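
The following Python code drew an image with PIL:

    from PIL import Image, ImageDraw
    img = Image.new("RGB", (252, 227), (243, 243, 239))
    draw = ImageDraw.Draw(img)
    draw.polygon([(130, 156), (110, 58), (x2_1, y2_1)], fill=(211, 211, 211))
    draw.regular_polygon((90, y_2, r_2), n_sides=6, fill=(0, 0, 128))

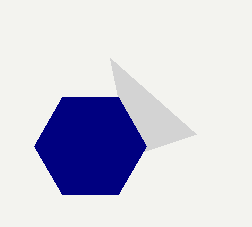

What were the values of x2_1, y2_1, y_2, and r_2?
x2_1 = 196, y2_1 = 134, y_2 = 146, r_2 = 56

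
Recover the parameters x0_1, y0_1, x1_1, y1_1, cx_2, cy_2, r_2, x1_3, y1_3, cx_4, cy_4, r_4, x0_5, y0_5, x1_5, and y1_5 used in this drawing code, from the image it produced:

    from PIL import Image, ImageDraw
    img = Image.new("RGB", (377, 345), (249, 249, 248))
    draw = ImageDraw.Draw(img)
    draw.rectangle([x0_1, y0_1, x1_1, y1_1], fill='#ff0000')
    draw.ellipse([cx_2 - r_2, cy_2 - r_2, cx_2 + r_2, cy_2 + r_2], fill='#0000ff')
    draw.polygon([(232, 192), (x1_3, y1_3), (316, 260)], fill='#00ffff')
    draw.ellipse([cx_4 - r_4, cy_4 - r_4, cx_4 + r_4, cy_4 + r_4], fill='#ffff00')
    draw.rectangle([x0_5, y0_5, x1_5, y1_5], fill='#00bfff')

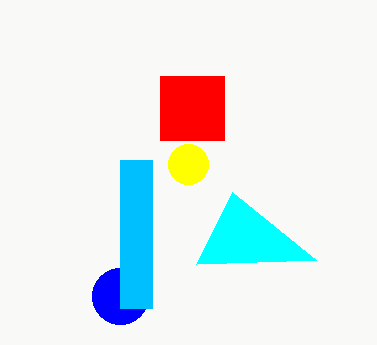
x0_1 = 160; y0_1 = 76; x1_1 = 224; y1_1 = 140; cx_2 = 120; cy_2 = 296; r_2 = 28; x1_3 = 196; y1_3 = 264; cx_4 = 188; cy_4 = 164; r_4 = 20; x0_5 = 120; y0_5 = 160; x1_5 = 152; y1_5 = 308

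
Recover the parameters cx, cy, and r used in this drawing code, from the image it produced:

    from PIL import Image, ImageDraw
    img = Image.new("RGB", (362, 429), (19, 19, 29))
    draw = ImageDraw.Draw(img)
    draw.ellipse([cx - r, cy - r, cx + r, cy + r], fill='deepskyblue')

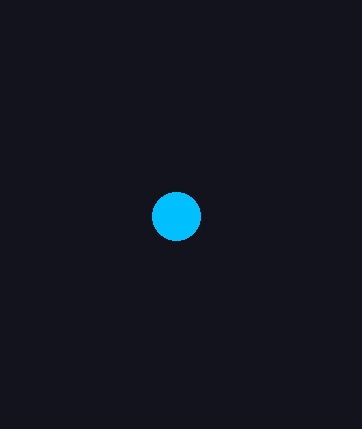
cx = 176
cy = 216
r = 24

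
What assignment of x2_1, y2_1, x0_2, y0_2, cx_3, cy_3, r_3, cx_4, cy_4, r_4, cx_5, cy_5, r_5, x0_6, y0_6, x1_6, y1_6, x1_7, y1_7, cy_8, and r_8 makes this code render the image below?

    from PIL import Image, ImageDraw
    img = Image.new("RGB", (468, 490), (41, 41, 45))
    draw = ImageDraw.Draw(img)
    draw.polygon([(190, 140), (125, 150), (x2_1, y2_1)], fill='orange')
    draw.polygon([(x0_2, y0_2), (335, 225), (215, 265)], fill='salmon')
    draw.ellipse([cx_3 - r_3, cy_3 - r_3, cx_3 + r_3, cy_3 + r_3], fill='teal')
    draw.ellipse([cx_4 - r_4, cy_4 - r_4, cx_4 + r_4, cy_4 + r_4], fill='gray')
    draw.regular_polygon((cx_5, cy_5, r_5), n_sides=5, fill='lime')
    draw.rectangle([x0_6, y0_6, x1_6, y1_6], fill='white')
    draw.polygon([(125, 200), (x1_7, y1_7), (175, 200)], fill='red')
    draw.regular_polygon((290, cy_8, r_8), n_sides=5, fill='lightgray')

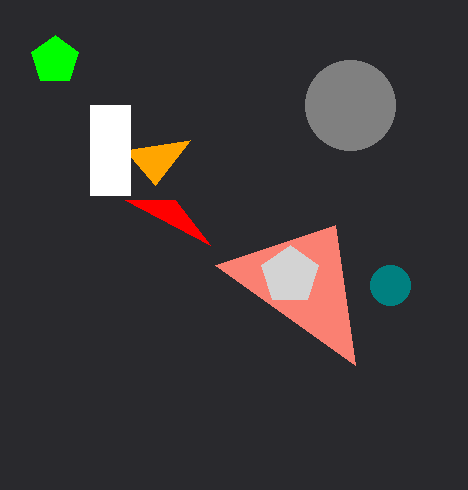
x2_1 = 155
y2_1 = 185
x0_2 = 355
y0_2 = 365
cx_3 = 390
cy_3 = 285
r_3 = 20
cx_4 = 350
cy_4 = 105
r_4 = 45
cx_5 = 55
cy_5 = 60
r_5 = 25
x0_6 = 90
y0_6 = 105
x1_6 = 130
y1_6 = 195
x1_7 = 210
y1_7 = 245
cy_8 = 275
r_8 = 30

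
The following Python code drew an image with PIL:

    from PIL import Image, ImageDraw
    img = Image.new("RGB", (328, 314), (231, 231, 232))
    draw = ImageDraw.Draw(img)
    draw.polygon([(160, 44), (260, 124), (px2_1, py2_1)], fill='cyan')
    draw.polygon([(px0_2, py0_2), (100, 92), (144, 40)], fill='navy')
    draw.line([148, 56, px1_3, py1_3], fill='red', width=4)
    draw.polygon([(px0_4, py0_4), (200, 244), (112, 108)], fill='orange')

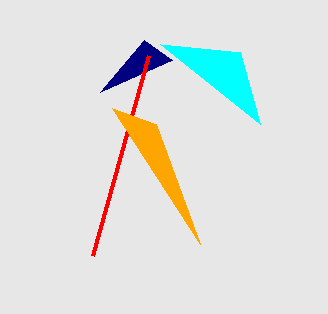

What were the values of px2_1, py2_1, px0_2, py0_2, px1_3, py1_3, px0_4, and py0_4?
px2_1 = 240, py2_1 = 52, px0_2 = 172, py0_2 = 60, px1_3 = 92, py1_3 = 256, px0_4 = 156, py0_4 = 124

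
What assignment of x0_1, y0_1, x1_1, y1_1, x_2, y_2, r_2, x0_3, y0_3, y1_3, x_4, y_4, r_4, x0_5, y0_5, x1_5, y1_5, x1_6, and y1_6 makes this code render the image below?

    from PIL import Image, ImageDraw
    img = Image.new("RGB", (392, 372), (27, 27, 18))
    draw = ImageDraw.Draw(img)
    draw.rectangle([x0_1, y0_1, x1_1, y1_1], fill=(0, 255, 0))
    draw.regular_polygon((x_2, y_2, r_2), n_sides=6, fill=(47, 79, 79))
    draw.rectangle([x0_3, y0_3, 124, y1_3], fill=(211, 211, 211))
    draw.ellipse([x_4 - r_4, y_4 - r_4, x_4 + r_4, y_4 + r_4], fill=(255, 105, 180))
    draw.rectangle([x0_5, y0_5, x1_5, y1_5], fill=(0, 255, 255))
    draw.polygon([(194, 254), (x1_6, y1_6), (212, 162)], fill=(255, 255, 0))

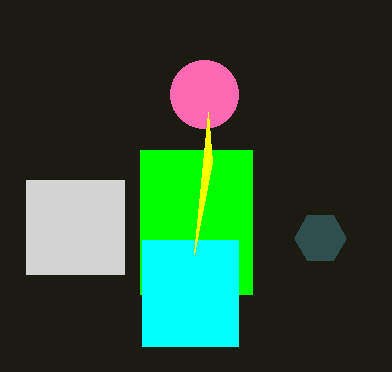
x0_1 = 140
y0_1 = 150
x1_1 = 252
y1_1 = 294
x_2 = 320
y_2 = 238
r_2 = 26
x0_3 = 26
y0_3 = 180
y1_3 = 274
x_4 = 204
y_4 = 94
r_4 = 34
x0_5 = 142
y0_5 = 240
x1_5 = 238
y1_5 = 346
x1_6 = 208
y1_6 = 112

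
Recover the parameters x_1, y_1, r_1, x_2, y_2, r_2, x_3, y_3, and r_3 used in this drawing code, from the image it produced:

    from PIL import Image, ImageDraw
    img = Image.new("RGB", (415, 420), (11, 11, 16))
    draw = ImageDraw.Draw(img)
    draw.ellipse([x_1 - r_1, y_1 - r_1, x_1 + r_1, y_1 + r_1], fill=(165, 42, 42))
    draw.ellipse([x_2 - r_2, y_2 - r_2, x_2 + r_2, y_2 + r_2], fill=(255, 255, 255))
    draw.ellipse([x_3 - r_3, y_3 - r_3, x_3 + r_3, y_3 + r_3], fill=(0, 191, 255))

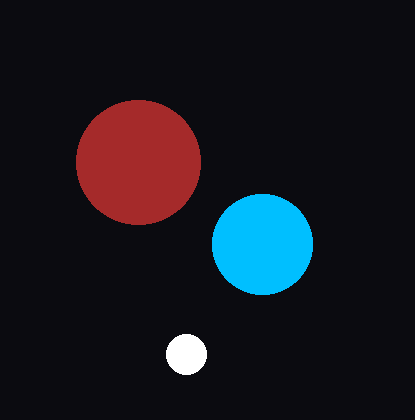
x_1 = 138; y_1 = 162; r_1 = 62; x_2 = 186; y_2 = 354; r_2 = 20; x_3 = 262; y_3 = 244; r_3 = 50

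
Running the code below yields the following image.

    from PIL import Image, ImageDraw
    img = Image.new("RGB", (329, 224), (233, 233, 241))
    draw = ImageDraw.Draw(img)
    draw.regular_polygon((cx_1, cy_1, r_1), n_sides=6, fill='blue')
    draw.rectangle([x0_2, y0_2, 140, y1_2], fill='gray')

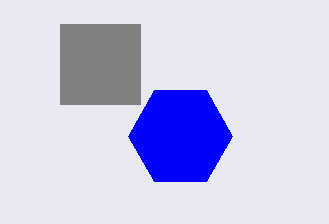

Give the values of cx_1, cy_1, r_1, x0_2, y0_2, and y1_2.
cx_1 = 180, cy_1 = 136, r_1 = 52, x0_2 = 60, y0_2 = 24, y1_2 = 104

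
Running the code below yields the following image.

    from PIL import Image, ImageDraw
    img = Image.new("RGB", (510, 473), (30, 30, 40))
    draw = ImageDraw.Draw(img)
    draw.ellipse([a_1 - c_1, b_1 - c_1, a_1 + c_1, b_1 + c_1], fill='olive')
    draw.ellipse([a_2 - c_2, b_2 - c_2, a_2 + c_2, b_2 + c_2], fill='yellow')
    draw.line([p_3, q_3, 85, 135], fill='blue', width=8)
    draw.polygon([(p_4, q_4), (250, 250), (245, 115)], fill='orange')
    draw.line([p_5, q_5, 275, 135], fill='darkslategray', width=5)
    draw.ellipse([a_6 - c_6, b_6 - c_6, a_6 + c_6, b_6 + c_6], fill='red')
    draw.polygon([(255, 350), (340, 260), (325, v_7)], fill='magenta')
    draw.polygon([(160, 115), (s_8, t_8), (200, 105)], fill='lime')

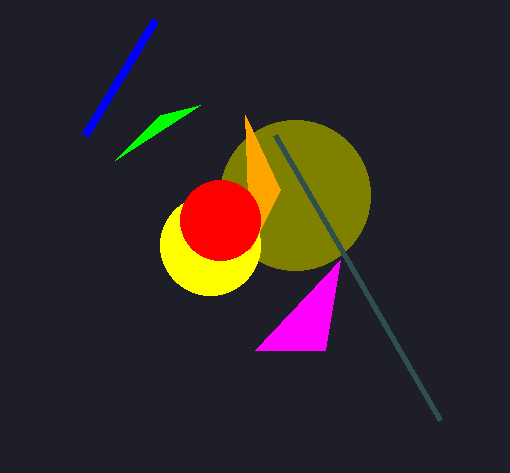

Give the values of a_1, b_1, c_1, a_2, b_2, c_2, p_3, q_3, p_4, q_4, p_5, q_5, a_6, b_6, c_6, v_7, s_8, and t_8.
a_1 = 295; b_1 = 195; c_1 = 75; a_2 = 210; b_2 = 245; c_2 = 50; p_3 = 155; q_3 = 20; p_4 = 280; q_4 = 190; p_5 = 440; q_5 = 420; a_6 = 220; b_6 = 220; c_6 = 40; v_7 = 350; s_8 = 115; t_8 = 160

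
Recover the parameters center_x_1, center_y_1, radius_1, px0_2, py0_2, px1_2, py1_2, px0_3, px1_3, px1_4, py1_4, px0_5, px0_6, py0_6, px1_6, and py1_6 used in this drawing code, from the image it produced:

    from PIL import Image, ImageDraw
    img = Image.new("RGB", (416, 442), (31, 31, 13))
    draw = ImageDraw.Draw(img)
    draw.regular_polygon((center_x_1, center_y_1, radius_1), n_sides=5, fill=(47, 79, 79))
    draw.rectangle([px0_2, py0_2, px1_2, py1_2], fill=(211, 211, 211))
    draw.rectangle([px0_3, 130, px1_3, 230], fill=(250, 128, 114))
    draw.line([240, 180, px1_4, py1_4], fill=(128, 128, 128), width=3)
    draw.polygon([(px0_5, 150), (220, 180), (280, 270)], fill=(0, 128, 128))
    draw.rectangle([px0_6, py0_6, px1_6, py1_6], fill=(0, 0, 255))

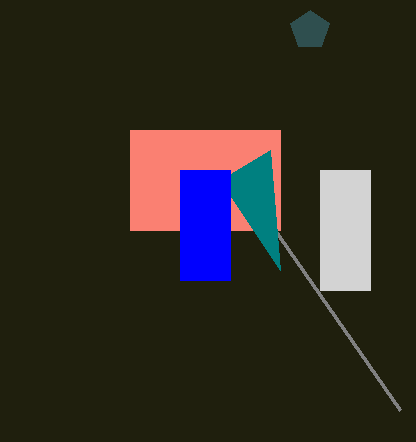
center_x_1 = 310; center_y_1 = 30; radius_1 = 20; px0_2 = 320; py0_2 = 170; px1_2 = 370; py1_2 = 290; px0_3 = 130; px1_3 = 280; px1_4 = 400; py1_4 = 410; px0_5 = 270; px0_6 = 180; py0_6 = 170; px1_6 = 230; py1_6 = 280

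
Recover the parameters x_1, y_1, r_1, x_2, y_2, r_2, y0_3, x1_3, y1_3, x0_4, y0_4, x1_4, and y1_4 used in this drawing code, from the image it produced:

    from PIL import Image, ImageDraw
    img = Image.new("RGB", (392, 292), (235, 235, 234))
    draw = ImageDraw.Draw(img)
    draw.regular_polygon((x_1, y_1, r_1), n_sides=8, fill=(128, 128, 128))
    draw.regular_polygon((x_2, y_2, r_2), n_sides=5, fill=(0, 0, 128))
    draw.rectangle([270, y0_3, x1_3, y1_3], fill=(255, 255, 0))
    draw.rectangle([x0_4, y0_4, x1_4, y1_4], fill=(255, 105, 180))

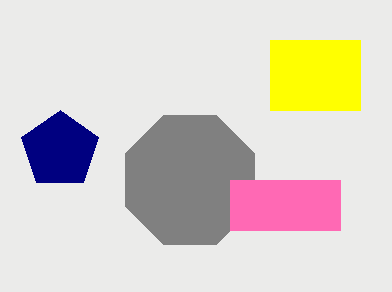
x_1 = 190; y_1 = 180; r_1 = 70; x_2 = 60; y_2 = 150; r_2 = 40; y0_3 = 40; x1_3 = 360; y1_3 = 110; x0_4 = 230; y0_4 = 180; x1_4 = 340; y1_4 = 230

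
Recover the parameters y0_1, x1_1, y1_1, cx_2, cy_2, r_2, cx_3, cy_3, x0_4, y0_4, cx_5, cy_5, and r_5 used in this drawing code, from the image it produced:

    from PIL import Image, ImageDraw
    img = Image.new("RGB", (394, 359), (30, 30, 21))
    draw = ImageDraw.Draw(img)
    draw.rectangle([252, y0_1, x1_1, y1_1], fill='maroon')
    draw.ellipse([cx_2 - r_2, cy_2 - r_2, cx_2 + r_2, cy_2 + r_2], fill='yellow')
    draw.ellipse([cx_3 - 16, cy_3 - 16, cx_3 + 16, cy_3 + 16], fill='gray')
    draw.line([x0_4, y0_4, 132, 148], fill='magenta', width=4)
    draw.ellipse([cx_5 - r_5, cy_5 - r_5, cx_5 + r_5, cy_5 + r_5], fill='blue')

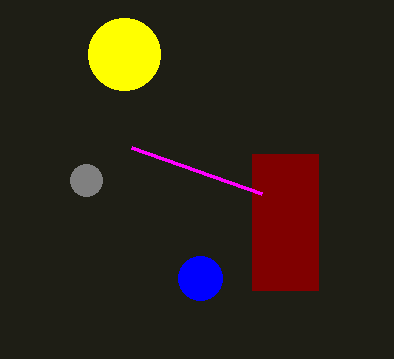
y0_1 = 154, x1_1 = 318, y1_1 = 290, cx_2 = 124, cy_2 = 54, r_2 = 36, cx_3 = 86, cy_3 = 180, x0_4 = 262, y0_4 = 194, cx_5 = 200, cy_5 = 278, r_5 = 22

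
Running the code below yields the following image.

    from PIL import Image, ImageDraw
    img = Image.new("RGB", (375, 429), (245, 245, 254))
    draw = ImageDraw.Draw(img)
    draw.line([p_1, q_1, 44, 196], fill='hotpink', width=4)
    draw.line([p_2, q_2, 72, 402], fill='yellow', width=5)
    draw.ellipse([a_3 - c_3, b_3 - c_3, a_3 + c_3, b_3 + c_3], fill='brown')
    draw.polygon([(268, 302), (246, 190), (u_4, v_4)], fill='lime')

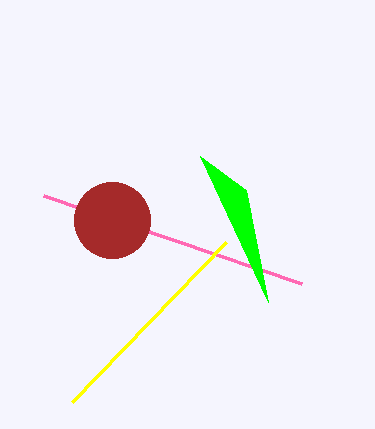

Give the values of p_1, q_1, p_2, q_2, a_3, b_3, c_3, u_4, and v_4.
p_1 = 302
q_1 = 284
p_2 = 226
q_2 = 242
a_3 = 112
b_3 = 220
c_3 = 38
u_4 = 200
v_4 = 156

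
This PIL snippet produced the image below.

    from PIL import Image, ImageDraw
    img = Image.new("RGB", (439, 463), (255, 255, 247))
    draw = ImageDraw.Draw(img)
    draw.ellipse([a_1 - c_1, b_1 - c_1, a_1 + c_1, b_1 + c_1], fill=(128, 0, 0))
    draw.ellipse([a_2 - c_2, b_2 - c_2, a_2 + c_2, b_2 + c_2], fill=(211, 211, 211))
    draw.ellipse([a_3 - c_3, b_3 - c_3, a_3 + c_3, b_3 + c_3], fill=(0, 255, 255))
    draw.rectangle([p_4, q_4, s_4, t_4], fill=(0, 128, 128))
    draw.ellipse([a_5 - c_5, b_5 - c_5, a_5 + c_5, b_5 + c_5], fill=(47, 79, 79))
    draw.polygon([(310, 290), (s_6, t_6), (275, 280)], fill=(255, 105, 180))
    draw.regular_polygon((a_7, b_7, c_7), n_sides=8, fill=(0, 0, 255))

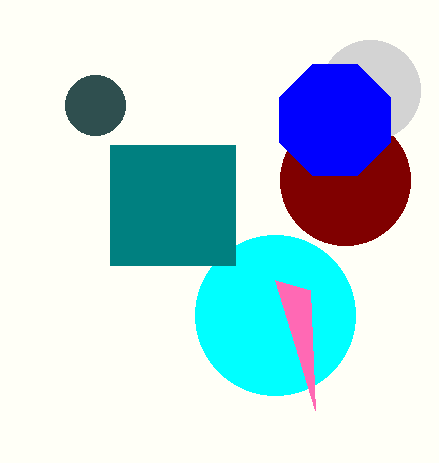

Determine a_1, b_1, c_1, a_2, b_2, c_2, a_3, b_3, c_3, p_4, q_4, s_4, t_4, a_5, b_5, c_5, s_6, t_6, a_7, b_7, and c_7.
a_1 = 345, b_1 = 180, c_1 = 65, a_2 = 370, b_2 = 90, c_2 = 50, a_3 = 275, b_3 = 315, c_3 = 80, p_4 = 110, q_4 = 145, s_4 = 235, t_4 = 265, a_5 = 95, b_5 = 105, c_5 = 30, s_6 = 315, t_6 = 410, a_7 = 335, b_7 = 120, c_7 = 60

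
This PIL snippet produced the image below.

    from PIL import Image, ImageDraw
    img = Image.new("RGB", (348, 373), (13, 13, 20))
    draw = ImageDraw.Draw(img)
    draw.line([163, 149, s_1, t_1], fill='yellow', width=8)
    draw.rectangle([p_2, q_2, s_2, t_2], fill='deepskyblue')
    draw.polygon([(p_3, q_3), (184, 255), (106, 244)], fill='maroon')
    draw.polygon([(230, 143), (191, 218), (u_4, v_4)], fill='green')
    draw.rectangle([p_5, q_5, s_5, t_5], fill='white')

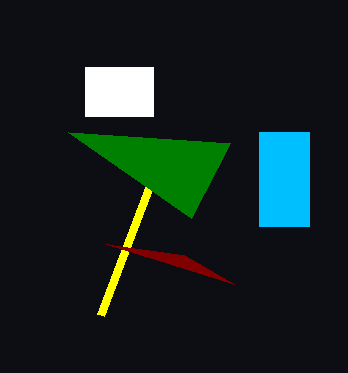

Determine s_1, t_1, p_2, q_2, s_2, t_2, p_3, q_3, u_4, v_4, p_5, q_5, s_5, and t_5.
s_1 = 100; t_1 = 315; p_2 = 259; q_2 = 132; s_2 = 309; t_2 = 226; p_3 = 234; q_3 = 284; u_4 = 68; v_4 = 132; p_5 = 85; q_5 = 67; s_5 = 153; t_5 = 116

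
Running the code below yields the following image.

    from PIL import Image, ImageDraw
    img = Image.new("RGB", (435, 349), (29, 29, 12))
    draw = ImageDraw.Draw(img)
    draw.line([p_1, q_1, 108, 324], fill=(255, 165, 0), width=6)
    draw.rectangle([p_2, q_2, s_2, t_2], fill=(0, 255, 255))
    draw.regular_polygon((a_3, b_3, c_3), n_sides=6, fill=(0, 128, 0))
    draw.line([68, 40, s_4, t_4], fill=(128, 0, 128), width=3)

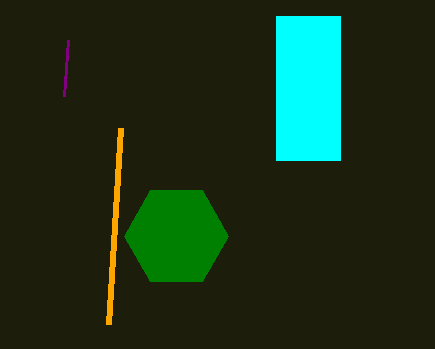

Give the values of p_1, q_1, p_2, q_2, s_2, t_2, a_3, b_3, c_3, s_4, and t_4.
p_1 = 120, q_1 = 128, p_2 = 276, q_2 = 16, s_2 = 340, t_2 = 160, a_3 = 176, b_3 = 236, c_3 = 52, s_4 = 64, t_4 = 96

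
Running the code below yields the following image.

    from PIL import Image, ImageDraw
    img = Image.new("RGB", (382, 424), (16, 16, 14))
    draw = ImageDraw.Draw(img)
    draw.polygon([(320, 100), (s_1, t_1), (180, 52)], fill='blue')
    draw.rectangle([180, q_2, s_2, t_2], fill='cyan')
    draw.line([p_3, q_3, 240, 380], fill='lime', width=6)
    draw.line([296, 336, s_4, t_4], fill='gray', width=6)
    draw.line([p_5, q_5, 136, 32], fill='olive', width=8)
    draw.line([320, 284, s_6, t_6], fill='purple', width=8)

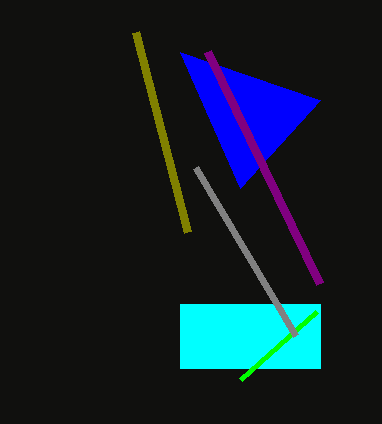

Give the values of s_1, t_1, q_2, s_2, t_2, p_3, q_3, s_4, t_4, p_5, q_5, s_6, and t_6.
s_1 = 240, t_1 = 188, q_2 = 304, s_2 = 320, t_2 = 368, p_3 = 316, q_3 = 312, s_4 = 196, t_4 = 168, p_5 = 188, q_5 = 232, s_6 = 208, t_6 = 52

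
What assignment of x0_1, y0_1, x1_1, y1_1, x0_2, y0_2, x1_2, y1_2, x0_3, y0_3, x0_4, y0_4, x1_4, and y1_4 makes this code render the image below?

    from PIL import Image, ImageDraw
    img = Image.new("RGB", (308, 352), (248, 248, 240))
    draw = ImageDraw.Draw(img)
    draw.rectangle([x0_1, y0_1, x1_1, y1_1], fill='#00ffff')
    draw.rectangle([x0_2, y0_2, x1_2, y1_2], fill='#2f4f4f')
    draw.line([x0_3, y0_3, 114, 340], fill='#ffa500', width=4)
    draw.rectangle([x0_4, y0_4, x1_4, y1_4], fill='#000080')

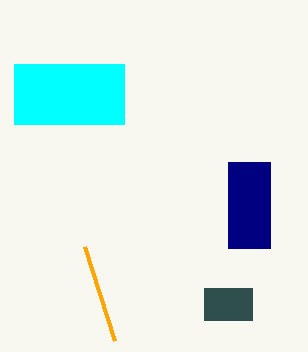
x0_1 = 14; y0_1 = 64; x1_1 = 124; y1_1 = 124; x0_2 = 204; y0_2 = 288; x1_2 = 252; y1_2 = 320; x0_3 = 84; y0_3 = 246; x0_4 = 228; y0_4 = 162; x1_4 = 270; y1_4 = 248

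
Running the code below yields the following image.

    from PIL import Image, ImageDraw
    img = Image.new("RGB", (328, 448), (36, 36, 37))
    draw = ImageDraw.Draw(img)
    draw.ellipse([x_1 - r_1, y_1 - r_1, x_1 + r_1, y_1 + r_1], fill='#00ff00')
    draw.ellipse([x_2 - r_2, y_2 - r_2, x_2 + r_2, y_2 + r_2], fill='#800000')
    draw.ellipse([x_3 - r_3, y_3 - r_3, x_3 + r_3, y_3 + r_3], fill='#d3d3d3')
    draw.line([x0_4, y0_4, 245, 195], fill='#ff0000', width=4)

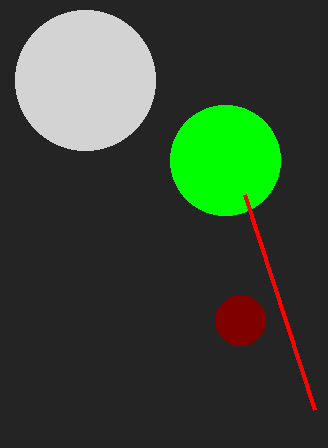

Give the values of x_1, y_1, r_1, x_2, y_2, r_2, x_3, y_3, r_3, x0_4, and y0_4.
x_1 = 225, y_1 = 160, r_1 = 55, x_2 = 240, y_2 = 320, r_2 = 25, x_3 = 85, y_3 = 80, r_3 = 70, x0_4 = 315, y0_4 = 410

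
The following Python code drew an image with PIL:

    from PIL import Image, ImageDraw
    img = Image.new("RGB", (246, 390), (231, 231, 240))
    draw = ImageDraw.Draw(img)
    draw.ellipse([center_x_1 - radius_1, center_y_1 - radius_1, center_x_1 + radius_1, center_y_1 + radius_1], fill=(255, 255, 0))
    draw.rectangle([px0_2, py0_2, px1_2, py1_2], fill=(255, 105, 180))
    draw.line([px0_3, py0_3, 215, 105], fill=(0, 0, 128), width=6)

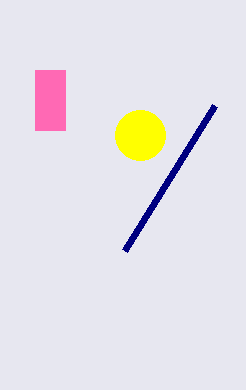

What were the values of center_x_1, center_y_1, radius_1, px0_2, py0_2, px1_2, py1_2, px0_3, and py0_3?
center_x_1 = 140, center_y_1 = 135, radius_1 = 25, px0_2 = 35, py0_2 = 70, px1_2 = 65, py1_2 = 130, px0_3 = 125, py0_3 = 250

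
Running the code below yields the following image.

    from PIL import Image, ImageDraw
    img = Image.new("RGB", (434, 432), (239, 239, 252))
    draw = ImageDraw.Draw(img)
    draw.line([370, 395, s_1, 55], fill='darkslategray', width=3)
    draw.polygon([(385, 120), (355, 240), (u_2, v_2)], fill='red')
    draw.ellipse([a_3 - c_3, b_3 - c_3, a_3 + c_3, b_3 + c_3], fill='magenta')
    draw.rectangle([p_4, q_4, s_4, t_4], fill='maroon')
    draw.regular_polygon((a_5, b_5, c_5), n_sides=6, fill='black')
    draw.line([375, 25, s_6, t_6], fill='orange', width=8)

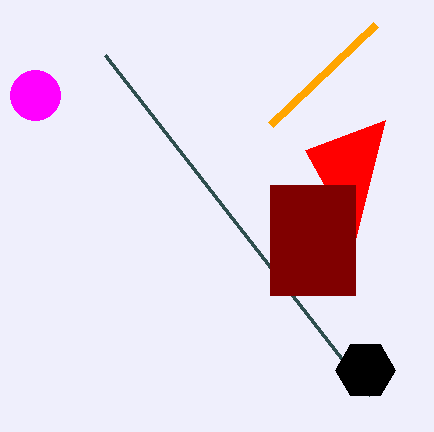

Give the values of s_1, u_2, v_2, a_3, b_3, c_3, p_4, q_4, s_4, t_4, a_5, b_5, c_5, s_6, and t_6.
s_1 = 105, u_2 = 305, v_2 = 150, a_3 = 35, b_3 = 95, c_3 = 25, p_4 = 270, q_4 = 185, s_4 = 355, t_4 = 295, a_5 = 365, b_5 = 370, c_5 = 30, s_6 = 270, t_6 = 125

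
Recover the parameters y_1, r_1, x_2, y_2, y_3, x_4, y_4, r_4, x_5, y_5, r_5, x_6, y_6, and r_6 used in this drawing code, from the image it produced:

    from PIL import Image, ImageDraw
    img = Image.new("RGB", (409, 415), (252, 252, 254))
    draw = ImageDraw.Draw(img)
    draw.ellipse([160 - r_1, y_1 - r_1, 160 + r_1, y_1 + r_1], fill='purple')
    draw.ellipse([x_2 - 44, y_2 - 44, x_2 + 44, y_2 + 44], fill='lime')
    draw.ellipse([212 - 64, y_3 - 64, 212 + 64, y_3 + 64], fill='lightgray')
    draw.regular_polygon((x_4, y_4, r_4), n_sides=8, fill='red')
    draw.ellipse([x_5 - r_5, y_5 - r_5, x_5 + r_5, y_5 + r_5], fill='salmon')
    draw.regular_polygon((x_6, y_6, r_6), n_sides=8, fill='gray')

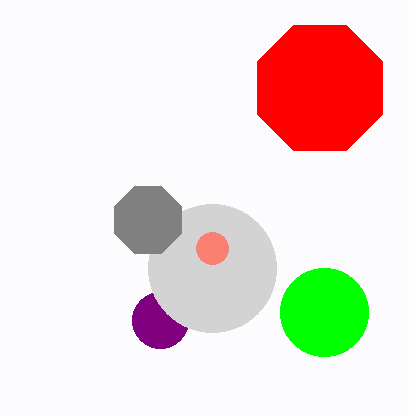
y_1 = 320; r_1 = 28; x_2 = 324; y_2 = 312; y_3 = 268; x_4 = 320; y_4 = 88; r_4 = 68; x_5 = 212; y_5 = 248; r_5 = 16; x_6 = 148; y_6 = 220; r_6 = 36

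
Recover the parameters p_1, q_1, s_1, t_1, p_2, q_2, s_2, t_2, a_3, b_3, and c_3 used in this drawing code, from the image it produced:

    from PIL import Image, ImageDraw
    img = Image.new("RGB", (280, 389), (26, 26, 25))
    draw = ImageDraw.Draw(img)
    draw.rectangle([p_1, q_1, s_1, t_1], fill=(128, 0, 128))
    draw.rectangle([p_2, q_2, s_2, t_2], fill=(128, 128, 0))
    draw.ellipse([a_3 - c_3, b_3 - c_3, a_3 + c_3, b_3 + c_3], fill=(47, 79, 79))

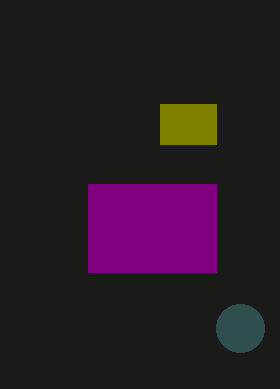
p_1 = 88, q_1 = 184, s_1 = 216, t_1 = 272, p_2 = 160, q_2 = 104, s_2 = 216, t_2 = 144, a_3 = 240, b_3 = 328, c_3 = 24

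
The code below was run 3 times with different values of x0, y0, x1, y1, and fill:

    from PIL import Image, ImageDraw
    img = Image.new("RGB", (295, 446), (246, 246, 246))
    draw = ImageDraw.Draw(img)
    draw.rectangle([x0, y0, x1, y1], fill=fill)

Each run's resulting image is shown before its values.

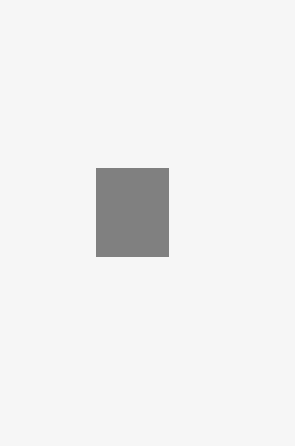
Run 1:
x0 = 96, y0 = 168, x1 = 168, y1 = 256, fill = 'gray'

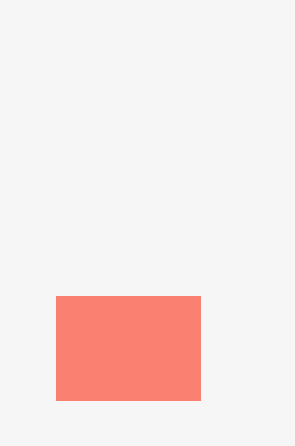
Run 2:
x0 = 56; y0 = 296; x1 = 200; y1 = 400; fill = 'salmon'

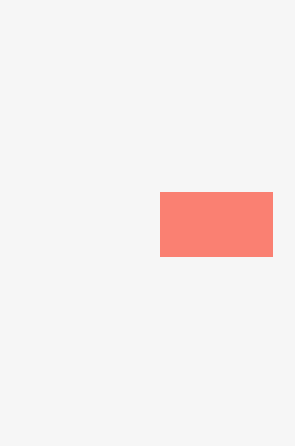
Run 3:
x0 = 160
y0 = 192
x1 = 272
y1 = 256
fill = 'salmon'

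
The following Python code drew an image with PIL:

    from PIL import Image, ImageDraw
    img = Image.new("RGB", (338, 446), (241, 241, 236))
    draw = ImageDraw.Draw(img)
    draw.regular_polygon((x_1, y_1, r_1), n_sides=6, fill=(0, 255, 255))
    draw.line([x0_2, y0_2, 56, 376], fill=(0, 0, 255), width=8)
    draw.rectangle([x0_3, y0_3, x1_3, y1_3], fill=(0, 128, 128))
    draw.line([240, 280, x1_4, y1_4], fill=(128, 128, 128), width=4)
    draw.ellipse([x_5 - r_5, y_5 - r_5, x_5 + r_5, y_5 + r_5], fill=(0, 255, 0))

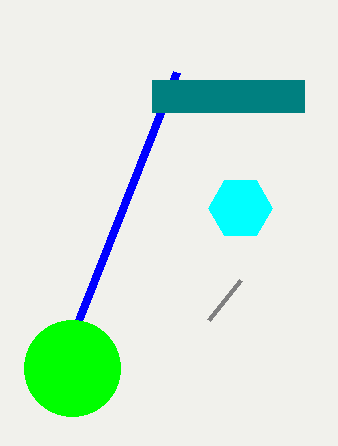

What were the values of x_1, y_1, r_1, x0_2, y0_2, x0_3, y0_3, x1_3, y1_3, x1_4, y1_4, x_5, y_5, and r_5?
x_1 = 240
y_1 = 208
r_1 = 32
x0_2 = 176
y0_2 = 72
x0_3 = 152
y0_3 = 80
x1_3 = 304
y1_3 = 112
x1_4 = 208
y1_4 = 320
x_5 = 72
y_5 = 368
r_5 = 48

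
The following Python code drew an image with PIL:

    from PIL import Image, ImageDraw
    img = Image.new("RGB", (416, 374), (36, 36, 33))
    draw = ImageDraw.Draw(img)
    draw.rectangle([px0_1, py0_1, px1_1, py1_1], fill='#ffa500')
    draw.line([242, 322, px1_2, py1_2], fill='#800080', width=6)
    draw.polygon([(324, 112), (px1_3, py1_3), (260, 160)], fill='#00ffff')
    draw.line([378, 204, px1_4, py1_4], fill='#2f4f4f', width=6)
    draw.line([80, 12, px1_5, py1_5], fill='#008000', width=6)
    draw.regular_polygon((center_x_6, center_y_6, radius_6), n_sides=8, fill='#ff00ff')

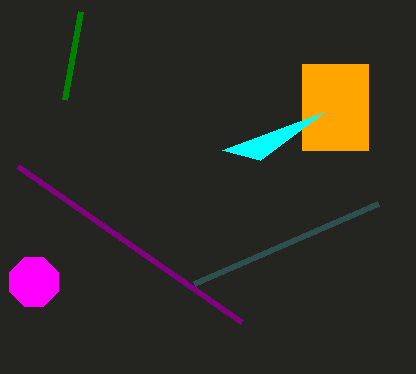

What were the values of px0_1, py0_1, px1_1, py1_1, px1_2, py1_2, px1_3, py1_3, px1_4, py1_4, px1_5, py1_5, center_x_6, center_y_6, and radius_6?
px0_1 = 302, py0_1 = 64, px1_1 = 368, py1_1 = 150, px1_2 = 18, py1_2 = 166, px1_3 = 222, py1_3 = 150, px1_4 = 194, py1_4 = 284, px1_5 = 64, py1_5 = 100, center_x_6 = 34, center_y_6 = 282, radius_6 = 26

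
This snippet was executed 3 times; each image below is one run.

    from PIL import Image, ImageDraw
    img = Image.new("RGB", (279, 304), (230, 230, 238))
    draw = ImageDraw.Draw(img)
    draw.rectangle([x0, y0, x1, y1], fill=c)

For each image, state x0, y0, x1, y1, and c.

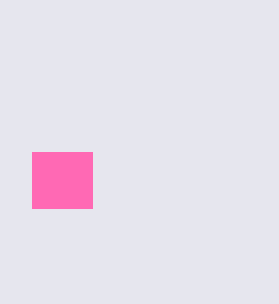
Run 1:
x0 = 32
y0 = 152
x1 = 92
y1 = 208
c = 'hotpink'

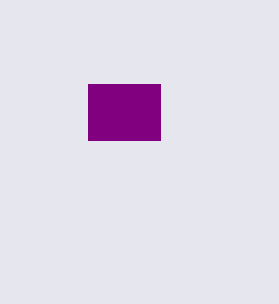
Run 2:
x0 = 88, y0 = 84, x1 = 160, y1 = 140, c = 'purple'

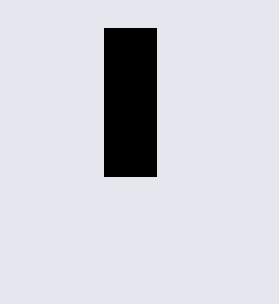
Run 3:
x0 = 104, y0 = 28, x1 = 156, y1 = 176, c = 'black'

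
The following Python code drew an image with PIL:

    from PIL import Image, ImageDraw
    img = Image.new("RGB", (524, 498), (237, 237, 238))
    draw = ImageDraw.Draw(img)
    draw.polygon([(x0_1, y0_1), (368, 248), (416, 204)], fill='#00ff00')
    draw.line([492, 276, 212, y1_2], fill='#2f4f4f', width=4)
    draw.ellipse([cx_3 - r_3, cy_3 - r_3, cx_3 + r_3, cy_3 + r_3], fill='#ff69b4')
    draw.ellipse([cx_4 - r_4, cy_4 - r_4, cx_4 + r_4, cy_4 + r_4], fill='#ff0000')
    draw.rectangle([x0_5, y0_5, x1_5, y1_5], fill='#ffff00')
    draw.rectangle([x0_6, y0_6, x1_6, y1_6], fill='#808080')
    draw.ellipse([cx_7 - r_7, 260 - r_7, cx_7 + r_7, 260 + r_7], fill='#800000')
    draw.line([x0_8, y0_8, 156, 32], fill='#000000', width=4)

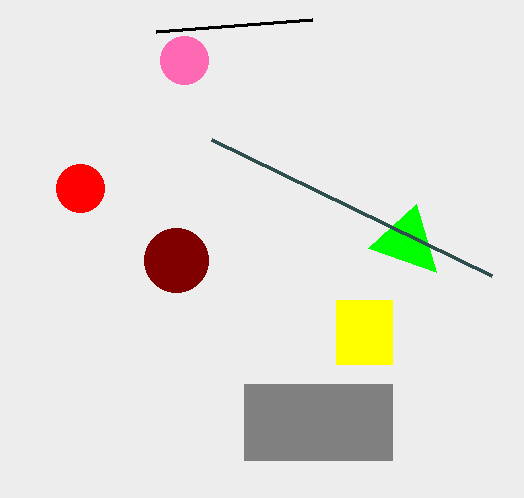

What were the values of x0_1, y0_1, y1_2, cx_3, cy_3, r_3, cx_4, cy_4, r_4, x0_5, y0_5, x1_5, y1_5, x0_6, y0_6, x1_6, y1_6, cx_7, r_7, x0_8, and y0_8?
x0_1 = 436, y0_1 = 272, y1_2 = 140, cx_3 = 184, cy_3 = 60, r_3 = 24, cx_4 = 80, cy_4 = 188, r_4 = 24, x0_5 = 336, y0_5 = 300, x1_5 = 392, y1_5 = 364, x0_6 = 244, y0_6 = 384, x1_6 = 392, y1_6 = 460, cx_7 = 176, r_7 = 32, x0_8 = 312, y0_8 = 20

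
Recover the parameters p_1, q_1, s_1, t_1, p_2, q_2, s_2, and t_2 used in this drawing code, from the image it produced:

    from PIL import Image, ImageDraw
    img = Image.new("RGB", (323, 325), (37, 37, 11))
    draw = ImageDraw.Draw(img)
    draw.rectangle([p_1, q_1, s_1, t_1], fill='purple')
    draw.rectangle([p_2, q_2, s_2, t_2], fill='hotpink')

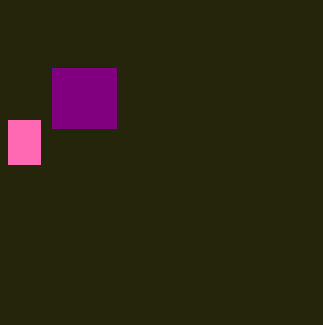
p_1 = 52
q_1 = 68
s_1 = 116
t_1 = 128
p_2 = 8
q_2 = 120
s_2 = 40
t_2 = 164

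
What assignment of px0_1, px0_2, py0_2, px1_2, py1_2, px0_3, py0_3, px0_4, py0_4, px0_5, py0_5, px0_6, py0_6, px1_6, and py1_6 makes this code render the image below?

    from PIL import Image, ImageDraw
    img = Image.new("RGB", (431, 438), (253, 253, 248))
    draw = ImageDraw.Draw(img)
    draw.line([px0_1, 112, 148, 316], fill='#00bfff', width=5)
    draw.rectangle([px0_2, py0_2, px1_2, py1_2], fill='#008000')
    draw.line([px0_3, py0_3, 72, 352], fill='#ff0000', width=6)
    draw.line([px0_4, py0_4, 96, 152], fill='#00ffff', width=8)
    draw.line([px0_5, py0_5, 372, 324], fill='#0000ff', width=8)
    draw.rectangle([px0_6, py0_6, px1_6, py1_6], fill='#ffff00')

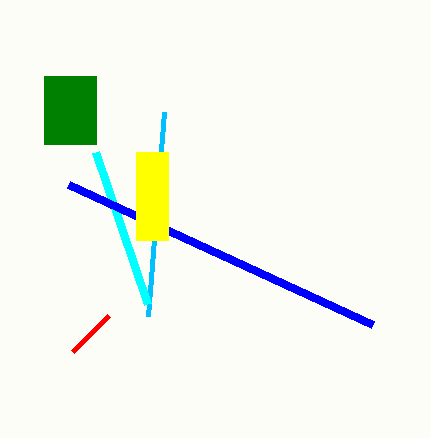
px0_1 = 164, px0_2 = 44, py0_2 = 76, px1_2 = 96, py1_2 = 144, px0_3 = 108, py0_3 = 316, px0_4 = 148, py0_4 = 304, px0_5 = 68, py0_5 = 184, px0_6 = 136, py0_6 = 152, px1_6 = 168, py1_6 = 240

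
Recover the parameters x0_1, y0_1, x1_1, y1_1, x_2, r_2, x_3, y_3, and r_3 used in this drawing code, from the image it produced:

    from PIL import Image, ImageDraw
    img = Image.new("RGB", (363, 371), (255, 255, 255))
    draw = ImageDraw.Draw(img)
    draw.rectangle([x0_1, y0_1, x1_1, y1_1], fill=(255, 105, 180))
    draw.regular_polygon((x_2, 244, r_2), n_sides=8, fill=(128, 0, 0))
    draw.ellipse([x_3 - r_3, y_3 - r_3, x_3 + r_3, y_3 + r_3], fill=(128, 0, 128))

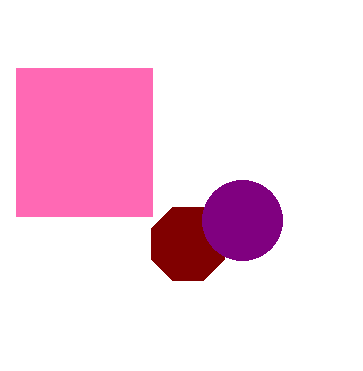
x0_1 = 16, y0_1 = 68, x1_1 = 152, y1_1 = 216, x_2 = 188, r_2 = 40, x_3 = 242, y_3 = 220, r_3 = 40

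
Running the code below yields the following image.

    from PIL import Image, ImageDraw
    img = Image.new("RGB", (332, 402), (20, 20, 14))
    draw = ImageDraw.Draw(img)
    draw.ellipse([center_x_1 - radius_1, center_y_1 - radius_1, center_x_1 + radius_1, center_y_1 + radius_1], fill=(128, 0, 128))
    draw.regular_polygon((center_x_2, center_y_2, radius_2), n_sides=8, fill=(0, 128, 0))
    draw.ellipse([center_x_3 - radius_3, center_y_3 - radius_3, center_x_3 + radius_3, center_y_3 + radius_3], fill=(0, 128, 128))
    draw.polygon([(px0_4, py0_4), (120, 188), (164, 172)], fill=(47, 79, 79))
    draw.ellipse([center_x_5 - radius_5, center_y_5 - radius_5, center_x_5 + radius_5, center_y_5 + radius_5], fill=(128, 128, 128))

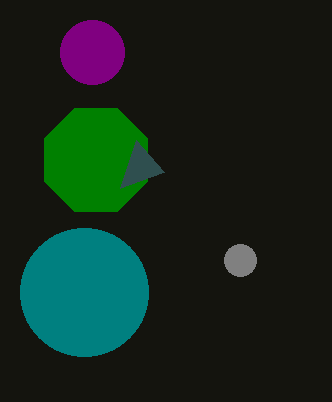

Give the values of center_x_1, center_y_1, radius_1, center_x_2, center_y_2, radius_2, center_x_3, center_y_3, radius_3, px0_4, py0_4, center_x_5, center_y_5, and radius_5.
center_x_1 = 92, center_y_1 = 52, radius_1 = 32, center_x_2 = 96, center_y_2 = 160, radius_2 = 56, center_x_3 = 84, center_y_3 = 292, radius_3 = 64, px0_4 = 136, py0_4 = 140, center_x_5 = 240, center_y_5 = 260, radius_5 = 16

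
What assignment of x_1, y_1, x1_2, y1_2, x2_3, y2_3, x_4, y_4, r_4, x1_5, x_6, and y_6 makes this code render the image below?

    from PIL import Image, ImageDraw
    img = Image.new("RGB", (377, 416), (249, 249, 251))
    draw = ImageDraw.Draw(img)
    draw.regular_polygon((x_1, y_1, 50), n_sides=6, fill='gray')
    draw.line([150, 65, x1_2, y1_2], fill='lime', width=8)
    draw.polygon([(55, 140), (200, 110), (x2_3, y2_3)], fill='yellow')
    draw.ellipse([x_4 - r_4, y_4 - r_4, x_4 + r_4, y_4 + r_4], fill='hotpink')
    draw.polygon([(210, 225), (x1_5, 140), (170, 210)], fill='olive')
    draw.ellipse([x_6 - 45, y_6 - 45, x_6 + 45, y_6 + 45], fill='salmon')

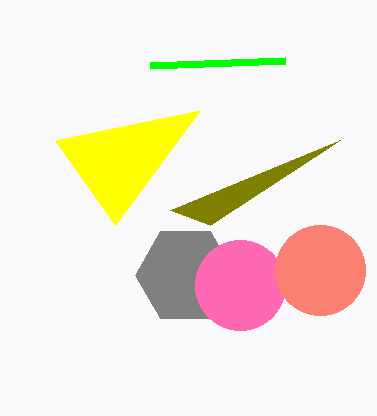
x_1 = 185, y_1 = 275, x1_2 = 285, y1_2 = 60, x2_3 = 115, y2_3 = 225, x_4 = 240, y_4 = 285, r_4 = 45, x1_5 = 340, x_6 = 320, y_6 = 270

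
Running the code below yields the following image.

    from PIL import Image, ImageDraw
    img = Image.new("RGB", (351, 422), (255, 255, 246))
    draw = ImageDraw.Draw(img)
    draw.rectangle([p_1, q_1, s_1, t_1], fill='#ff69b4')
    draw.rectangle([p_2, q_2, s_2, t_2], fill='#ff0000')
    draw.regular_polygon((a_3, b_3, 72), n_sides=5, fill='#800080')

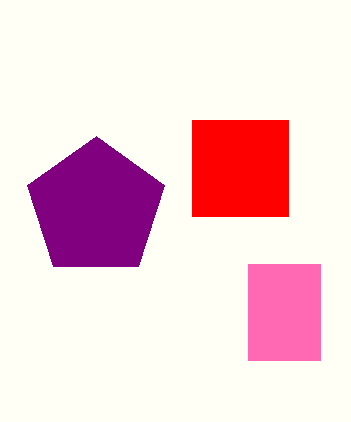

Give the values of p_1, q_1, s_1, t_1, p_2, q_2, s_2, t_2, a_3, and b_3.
p_1 = 248
q_1 = 264
s_1 = 320
t_1 = 360
p_2 = 192
q_2 = 120
s_2 = 288
t_2 = 216
a_3 = 96
b_3 = 208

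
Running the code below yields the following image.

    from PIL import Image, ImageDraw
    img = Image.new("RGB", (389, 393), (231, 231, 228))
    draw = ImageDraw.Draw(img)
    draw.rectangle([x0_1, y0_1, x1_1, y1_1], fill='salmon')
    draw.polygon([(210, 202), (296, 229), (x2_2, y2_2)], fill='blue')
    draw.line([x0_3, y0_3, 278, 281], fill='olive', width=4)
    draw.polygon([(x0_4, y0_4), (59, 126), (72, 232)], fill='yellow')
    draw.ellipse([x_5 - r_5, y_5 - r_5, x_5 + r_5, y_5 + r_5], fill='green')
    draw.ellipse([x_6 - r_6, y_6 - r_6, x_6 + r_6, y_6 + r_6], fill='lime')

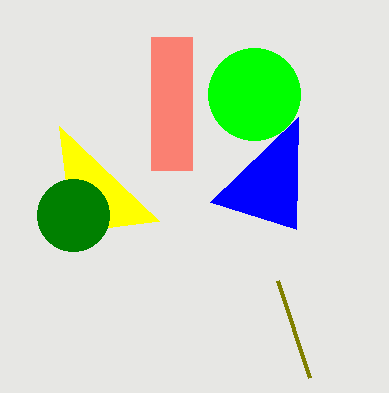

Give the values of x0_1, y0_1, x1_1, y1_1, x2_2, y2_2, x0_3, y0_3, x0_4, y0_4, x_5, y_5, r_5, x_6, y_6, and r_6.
x0_1 = 151
y0_1 = 37
x1_1 = 192
y1_1 = 170
x2_2 = 298
y2_2 = 117
x0_3 = 310
y0_3 = 378
x0_4 = 159
y0_4 = 221
x_5 = 73
y_5 = 215
r_5 = 36
x_6 = 254
y_6 = 94
r_6 = 46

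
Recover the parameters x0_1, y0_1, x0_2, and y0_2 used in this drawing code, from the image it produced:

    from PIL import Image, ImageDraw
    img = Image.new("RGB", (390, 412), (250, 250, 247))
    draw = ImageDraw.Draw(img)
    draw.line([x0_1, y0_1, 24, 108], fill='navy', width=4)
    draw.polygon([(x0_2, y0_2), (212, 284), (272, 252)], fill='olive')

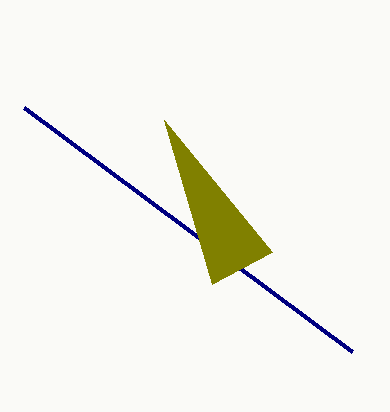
x0_1 = 352; y0_1 = 352; x0_2 = 164; y0_2 = 120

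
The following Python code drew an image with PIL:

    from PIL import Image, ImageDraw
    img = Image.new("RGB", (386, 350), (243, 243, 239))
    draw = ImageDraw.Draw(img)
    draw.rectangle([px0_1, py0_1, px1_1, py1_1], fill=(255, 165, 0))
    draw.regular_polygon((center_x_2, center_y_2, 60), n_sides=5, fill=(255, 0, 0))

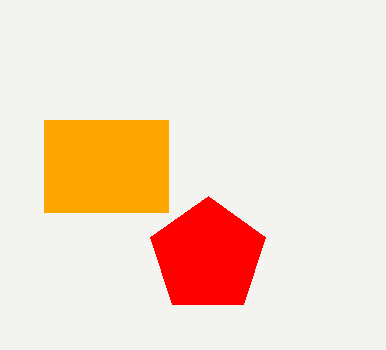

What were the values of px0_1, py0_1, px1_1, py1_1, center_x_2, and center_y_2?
px0_1 = 44
py0_1 = 120
px1_1 = 168
py1_1 = 212
center_x_2 = 208
center_y_2 = 256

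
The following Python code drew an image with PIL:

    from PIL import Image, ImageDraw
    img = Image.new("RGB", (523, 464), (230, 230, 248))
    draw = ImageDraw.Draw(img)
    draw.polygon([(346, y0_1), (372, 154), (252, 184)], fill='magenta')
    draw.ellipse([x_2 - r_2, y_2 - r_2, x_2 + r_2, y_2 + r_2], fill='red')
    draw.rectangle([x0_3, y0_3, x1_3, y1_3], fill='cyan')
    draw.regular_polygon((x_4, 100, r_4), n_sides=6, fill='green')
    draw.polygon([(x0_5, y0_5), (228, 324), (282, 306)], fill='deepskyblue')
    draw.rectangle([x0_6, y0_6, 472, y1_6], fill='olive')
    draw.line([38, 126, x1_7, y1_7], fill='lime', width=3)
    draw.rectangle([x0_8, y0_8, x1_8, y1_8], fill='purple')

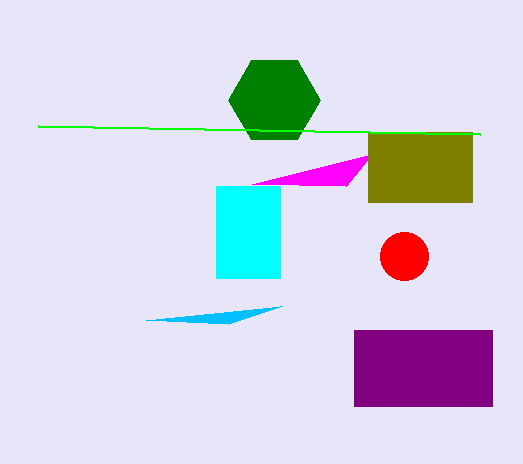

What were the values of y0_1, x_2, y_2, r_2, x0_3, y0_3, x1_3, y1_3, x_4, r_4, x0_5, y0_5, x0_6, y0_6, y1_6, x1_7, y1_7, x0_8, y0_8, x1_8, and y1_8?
y0_1 = 186
x_2 = 404
y_2 = 256
r_2 = 24
x0_3 = 216
y0_3 = 186
x1_3 = 280
y1_3 = 278
x_4 = 274
r_4 = 46
x0_5 = 146
y0_5 = 320
x0_6 = 368
y0_6 = 132
y1_6 = 202
x1_7 = 480
y1_7 = 134
x0_8 = 354
y0_8 = 330
x1_8 = 492
y1_8 = 406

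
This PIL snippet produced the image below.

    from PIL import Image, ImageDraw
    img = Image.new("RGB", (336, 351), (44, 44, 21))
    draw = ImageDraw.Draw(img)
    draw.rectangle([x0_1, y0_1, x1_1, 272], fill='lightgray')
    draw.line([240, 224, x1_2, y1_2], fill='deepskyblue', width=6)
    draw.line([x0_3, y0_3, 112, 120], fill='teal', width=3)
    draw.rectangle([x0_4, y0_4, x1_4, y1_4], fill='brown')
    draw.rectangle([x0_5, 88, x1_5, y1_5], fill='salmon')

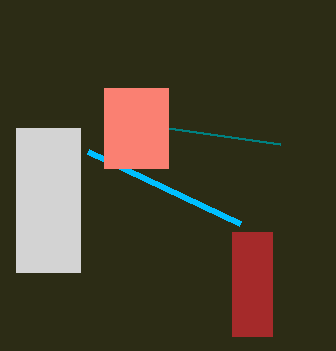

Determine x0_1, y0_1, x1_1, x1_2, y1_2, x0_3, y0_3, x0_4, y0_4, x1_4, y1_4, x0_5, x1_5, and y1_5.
x0_1 = 16; y0_1 = 128; x1_1 = 80; x1_2 = 88; y1_2 = 152; x0_3 = 280; y0_3 = 144; x0_4 = 232; y0_4 = 232; x1_4 = 272; y1_4 = 336; x0_5 = 104; x1_5 = 168; y1_5 = 168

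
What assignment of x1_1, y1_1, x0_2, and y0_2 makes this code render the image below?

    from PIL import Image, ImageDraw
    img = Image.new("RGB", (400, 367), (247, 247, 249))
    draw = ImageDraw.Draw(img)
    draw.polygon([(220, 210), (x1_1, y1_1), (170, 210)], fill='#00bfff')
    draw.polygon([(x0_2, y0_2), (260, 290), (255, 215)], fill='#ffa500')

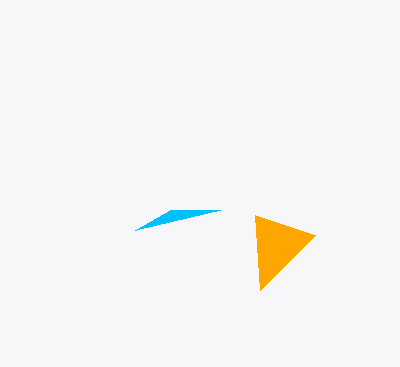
x1_1 = 135
y1_1 = 230
x0_2 = 315
y0_2 = 235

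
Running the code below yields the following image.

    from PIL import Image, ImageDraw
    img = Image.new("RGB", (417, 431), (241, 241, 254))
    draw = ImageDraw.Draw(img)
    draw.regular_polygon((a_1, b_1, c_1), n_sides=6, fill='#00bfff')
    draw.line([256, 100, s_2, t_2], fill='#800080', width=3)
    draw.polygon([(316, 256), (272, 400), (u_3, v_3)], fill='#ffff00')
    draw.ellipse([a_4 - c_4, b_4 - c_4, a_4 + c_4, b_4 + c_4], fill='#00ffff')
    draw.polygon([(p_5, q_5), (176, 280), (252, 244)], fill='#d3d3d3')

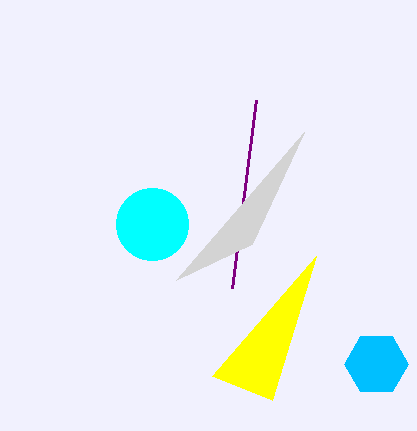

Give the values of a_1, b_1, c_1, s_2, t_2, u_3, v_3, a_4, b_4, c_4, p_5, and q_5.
a_1 = 376, b_1 = 364, c_1 = 32, s_2 = 232, t_2 = 288, u_3 = 212, v_3 = 376, a_4 = 152, b_4 = 224, c_4 = 36, p_5 = 304, q_5 = 132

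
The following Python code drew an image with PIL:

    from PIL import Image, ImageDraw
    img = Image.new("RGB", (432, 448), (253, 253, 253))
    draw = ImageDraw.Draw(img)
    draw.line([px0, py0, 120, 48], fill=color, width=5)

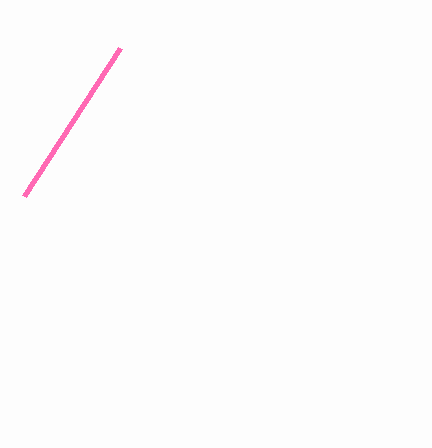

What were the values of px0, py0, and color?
px0 = 24
py0 = 196
color = 'hotpink'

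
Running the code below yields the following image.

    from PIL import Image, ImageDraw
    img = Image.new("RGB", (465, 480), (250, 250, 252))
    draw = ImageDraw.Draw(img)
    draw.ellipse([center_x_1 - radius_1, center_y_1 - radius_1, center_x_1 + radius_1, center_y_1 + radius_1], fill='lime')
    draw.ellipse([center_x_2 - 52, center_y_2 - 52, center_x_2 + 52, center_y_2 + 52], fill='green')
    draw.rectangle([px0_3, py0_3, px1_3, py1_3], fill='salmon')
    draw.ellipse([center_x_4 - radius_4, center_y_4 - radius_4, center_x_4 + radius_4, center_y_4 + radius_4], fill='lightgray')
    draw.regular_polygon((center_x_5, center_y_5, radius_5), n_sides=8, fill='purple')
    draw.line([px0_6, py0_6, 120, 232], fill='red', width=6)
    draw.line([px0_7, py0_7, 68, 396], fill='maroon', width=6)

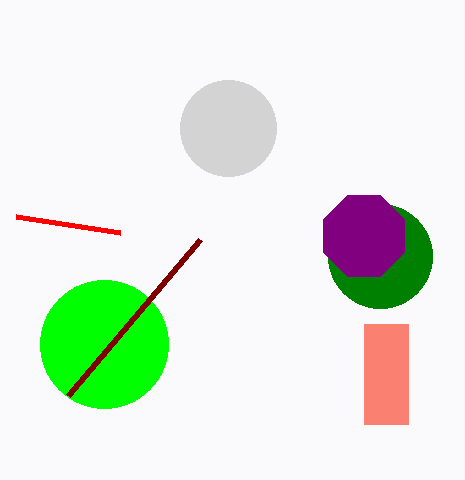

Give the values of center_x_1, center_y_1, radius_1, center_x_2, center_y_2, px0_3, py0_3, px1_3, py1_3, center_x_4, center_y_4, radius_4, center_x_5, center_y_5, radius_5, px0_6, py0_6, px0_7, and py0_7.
center_x_1 = 104, center_y_1 = 344, radius_1 = 64, center_x_2 = 380, center_y_2 = 256, px0_3 = 364, py0_3 = 324, px1_3 = 408, py1_3 = 424, center_x_4 = 228, center_y_4 = 128, radius_4 = 48, center_x_5 = 364, center_y_5 = 236, radius_5 = 44, px0_6 = 16, py0_6 = 216, px0_7 = 200, py0_7 = 240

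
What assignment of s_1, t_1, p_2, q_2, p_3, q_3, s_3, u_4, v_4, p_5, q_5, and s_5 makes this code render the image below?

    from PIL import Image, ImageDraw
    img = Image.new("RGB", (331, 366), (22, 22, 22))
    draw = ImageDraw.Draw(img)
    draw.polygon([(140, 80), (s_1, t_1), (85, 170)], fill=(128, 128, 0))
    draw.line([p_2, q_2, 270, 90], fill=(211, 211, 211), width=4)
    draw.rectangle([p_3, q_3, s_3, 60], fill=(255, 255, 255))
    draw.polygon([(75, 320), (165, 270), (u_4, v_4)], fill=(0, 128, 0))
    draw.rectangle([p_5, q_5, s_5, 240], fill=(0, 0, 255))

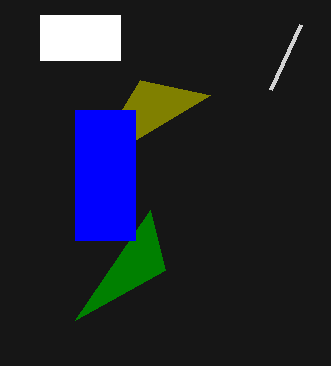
s_1 = 210; t_1 = 95; p_2 = 300; q_2 = 25; p_3 = 40; q_3 = 15; s_3 = 120; u_4 = 150; v_4 = 210; p_5 = 75; q_5 = 110; s_5 = 135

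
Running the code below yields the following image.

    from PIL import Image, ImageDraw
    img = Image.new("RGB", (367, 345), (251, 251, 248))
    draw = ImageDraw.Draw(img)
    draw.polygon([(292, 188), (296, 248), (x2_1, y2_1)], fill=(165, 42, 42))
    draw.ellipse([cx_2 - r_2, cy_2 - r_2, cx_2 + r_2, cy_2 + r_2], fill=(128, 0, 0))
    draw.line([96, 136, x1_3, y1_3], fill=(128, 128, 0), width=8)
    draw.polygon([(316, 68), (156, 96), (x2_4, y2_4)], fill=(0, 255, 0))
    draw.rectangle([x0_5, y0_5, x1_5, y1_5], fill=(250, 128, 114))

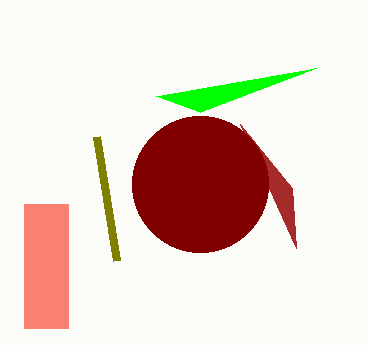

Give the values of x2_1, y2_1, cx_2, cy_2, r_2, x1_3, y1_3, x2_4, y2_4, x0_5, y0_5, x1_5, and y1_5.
x2_1 = 240
y2_1 = 124
cx_2 = 200
cy_2 = 184
r_2 = 68
x1_3 = 116
y1_3 = 260
x2_4 = 200
y2_4 = 112
x0_5 = 24
y0_5 = 204
x1_5 = 68
y1_5 = 328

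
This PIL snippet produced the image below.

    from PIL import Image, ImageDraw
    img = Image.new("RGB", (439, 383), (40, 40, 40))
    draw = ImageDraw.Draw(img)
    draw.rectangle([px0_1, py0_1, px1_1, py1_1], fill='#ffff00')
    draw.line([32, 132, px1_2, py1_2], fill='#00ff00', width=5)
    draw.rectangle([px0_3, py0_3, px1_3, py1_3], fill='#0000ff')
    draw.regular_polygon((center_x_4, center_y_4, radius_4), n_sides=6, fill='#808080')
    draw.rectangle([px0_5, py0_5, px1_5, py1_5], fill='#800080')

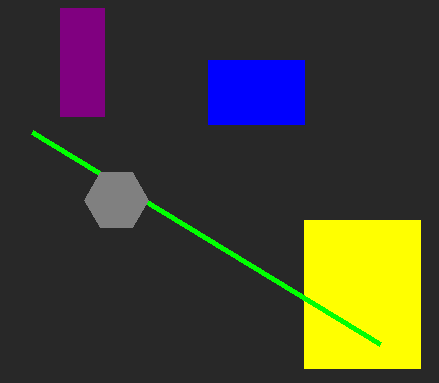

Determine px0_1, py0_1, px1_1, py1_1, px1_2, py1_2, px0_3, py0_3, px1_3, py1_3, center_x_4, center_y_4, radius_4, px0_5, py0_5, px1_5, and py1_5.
px0_1 = 304
py0_1 = 220
px1_1 = 420
py1_1 = 368
px1_2 = 380
py1_2 = 344
px0_3 = 208
py0_3 = 60
px1_3 = 304
py1_3 = 124
center_x_4 = 116
center_y_4 = 200
radius_4 = 32
px0_5 = 60
py0_5 = 8
px1_5 = 104
py1_5 = 116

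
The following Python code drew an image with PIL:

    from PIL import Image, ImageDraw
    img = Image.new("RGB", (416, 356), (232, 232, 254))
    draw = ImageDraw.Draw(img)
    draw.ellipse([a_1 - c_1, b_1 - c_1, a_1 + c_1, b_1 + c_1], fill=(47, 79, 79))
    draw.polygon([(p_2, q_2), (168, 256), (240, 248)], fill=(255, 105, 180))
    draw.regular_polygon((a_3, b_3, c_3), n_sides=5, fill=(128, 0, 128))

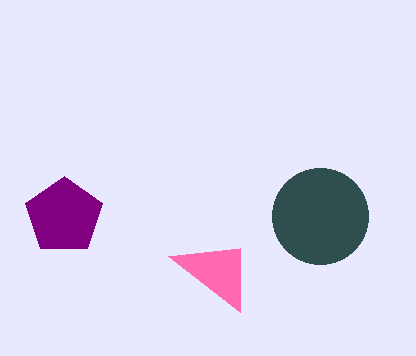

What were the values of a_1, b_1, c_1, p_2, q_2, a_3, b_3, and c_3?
a_1 = 320, b_1 = 216, c_1 = 48, p_2 = 240, q_2 = 312, a_3 = 64, b_3 = 216, c_3 = 40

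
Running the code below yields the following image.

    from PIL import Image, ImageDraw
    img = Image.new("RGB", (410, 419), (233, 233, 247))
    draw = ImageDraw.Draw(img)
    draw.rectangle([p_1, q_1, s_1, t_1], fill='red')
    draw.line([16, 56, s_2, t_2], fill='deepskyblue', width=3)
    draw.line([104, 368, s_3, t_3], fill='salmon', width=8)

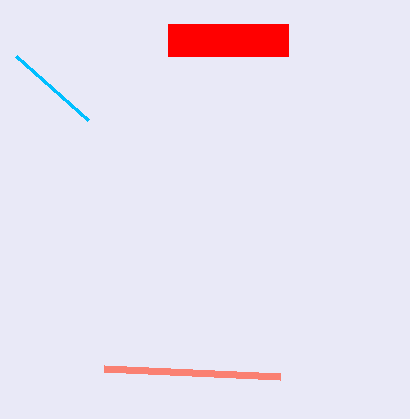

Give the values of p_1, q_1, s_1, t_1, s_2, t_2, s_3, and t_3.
p_1 = 168; q_1 = 24; s_1 = 288; t_1 = 56; s_2 = 88; t_2 = 120; s_3 = 280; t_3 = 376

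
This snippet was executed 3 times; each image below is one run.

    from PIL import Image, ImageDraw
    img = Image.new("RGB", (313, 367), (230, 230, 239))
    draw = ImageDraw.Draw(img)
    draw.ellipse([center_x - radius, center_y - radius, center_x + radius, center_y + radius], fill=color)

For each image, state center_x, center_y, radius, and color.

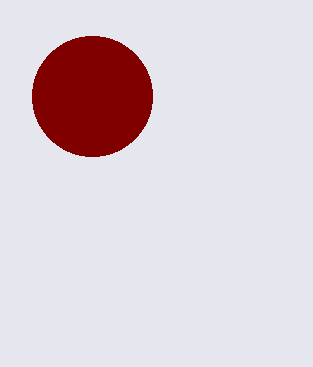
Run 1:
center_x = 92
center_y = 96
radius = 60
color = 'maroon'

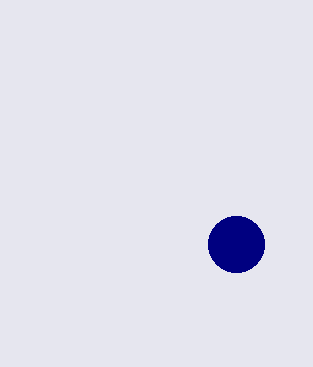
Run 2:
center_x = 236
center_y = 244
radius = 28
color = 'navy'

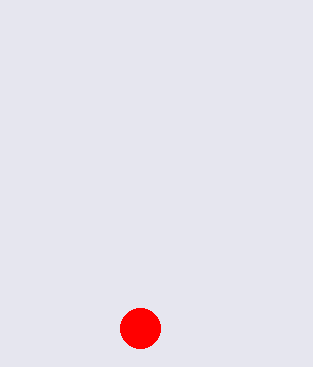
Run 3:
center_x = 140; center_y = 328; radius = 20; color = 'red'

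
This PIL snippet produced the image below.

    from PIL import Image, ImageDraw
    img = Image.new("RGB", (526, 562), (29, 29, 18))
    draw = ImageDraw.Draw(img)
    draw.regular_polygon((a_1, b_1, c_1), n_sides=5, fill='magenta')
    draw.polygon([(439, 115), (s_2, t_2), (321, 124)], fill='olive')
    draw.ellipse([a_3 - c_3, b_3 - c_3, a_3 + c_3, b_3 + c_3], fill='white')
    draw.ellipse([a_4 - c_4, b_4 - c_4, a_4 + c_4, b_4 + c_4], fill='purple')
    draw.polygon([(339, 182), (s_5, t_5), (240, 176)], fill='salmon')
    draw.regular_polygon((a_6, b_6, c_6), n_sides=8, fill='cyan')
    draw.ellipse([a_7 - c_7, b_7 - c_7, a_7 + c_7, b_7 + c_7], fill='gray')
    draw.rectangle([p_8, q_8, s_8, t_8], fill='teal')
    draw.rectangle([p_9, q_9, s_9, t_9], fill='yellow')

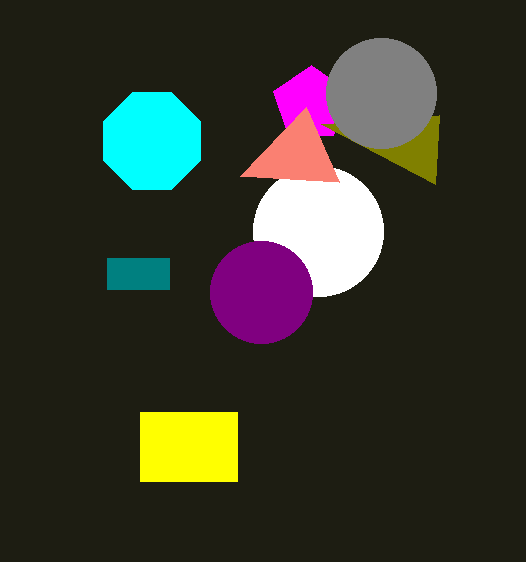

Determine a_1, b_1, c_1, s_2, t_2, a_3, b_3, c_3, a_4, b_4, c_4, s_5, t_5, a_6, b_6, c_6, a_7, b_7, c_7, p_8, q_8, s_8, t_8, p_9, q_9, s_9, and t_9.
a_1 = 311; b_1 = 104; c_1 = 39; s_2 = 435; t_2 = 184; a_3 = 318; b_3 = 231; c_3 = 65; a_4 = 261; b_4 = 292; c_4 = 51; s_5 = 306; t_5 = 107; a_6 = 152; b_6 = 141; c_6 = 52; a_7 = 381; b_7 = 93; c_7 = 55; p_8 = 107; q_8 = 258; s_8 = 169; t_8 = 289; p_9 = 140; q_9 = 412; s_9 = 237; t_9 = 481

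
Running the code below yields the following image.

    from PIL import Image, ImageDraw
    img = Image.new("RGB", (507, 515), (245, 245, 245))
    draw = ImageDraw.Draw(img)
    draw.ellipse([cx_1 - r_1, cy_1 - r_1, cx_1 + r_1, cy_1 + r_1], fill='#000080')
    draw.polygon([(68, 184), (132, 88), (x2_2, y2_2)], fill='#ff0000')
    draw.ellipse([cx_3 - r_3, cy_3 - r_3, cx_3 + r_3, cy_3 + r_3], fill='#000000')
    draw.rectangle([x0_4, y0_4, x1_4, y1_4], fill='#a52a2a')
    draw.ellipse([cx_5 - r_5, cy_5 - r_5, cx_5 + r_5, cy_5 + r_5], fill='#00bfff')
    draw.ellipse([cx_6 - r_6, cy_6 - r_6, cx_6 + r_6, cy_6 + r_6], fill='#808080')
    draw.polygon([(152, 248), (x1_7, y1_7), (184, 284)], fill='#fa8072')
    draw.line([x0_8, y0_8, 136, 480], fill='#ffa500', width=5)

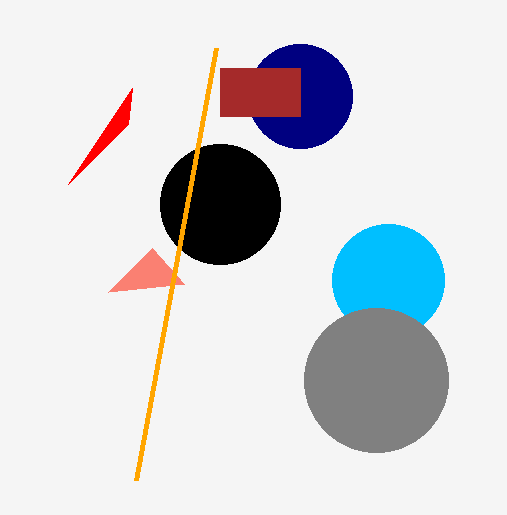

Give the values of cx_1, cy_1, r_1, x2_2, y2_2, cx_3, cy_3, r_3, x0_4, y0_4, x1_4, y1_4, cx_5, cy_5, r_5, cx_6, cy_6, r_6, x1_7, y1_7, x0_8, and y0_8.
cx_1 = 300
cy_1 = 96
r_1 = 52
x2_2 = 128
y2_2 = 124
cx_3 = 220
cy_3 = 204
r_3 = 60
x0_4 = 220
y0_4 = 68
x1_4 = 300
y1_4 = 116
cx_5 = 388
cy_5 = 280
r_5 = 56
cx_6 = 376
cy_6 = 380
r_6 = 72
x1_7 = 108
y1_7 = 292
x0_8 = 216
y0_8 = 48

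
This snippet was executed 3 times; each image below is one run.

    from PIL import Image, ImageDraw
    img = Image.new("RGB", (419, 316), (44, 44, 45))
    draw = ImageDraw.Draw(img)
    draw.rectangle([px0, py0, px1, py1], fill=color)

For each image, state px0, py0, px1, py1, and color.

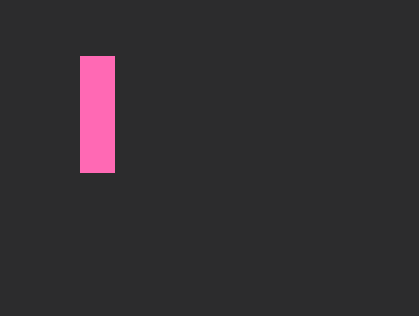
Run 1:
px0 = 80, py0 = 56, px1 = 114, py1 = 172, color = 'hotpink'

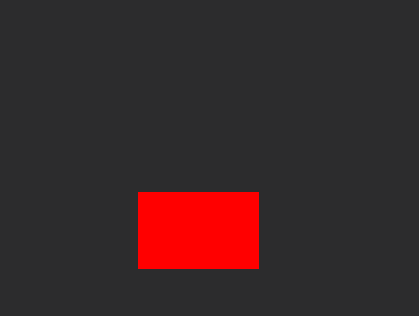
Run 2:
px0 = 138
py0 = 192
px1 = 258
py1 = 268
color = 'red'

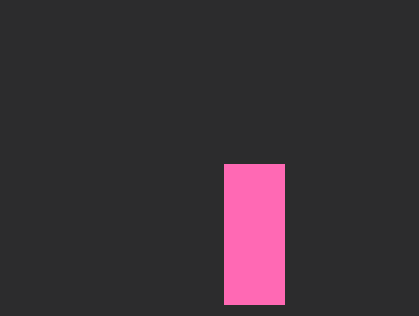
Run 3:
px0 = 224; py0 = 164; px1 = 284; py1 = 304; color = 'hotpink'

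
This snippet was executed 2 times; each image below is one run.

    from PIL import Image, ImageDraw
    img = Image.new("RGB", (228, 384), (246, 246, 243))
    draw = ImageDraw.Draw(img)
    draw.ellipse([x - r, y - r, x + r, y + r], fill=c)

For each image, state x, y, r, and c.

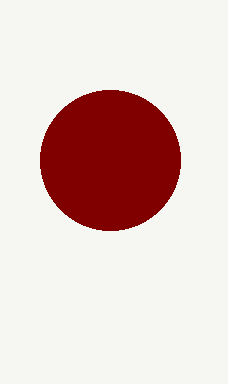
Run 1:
x = 110, y = 160, r = 70, c = 'maroon'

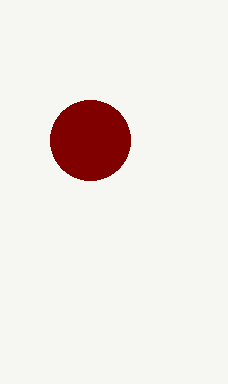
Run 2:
x = 90; y = 140; r = 40; c = 'maroon'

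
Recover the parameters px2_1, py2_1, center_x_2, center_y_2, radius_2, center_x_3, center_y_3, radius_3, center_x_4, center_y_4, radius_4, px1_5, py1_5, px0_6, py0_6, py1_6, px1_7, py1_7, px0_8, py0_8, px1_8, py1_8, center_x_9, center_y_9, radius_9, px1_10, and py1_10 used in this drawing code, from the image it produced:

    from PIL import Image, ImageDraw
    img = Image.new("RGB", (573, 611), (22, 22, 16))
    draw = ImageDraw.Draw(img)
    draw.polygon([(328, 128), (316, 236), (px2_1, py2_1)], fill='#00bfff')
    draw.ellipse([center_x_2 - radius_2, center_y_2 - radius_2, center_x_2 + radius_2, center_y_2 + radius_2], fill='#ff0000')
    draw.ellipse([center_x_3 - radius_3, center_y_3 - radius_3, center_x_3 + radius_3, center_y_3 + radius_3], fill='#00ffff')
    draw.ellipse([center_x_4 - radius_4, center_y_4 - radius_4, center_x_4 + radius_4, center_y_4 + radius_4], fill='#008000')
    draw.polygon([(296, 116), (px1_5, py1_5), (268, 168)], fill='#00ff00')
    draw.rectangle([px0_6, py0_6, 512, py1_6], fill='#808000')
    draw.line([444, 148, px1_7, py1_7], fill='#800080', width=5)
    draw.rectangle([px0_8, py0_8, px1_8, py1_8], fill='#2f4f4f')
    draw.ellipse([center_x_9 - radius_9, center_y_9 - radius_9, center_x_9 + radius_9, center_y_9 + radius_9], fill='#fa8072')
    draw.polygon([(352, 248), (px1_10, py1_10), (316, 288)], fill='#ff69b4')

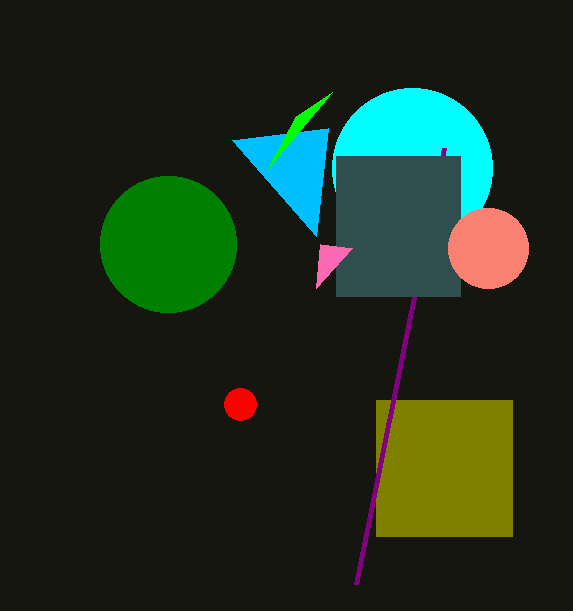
px2_1 = 232; py2_1 = 140; center_x_2 = 240; center_y_2 = 404; radius_2 = 16; center_x_3 = 412; center_y_3 = 168; radius_3 = 80; center_x_4 = 168; center_y_4 = 244; radius_4 = 68; px1_5 = 332; py1_5 = 92; px0_6 = 376; py0_6 = 400; py1_6 = 536; px1_7 = 356; py1_7 = 584; px0_8 = 336; py0_8 = 156; px1_8 = 460; py1_8 = 296; center_x_9 = 488; center_y_9 = 248; radius_9 = 40; px1_10 = 320; py1_10 = 244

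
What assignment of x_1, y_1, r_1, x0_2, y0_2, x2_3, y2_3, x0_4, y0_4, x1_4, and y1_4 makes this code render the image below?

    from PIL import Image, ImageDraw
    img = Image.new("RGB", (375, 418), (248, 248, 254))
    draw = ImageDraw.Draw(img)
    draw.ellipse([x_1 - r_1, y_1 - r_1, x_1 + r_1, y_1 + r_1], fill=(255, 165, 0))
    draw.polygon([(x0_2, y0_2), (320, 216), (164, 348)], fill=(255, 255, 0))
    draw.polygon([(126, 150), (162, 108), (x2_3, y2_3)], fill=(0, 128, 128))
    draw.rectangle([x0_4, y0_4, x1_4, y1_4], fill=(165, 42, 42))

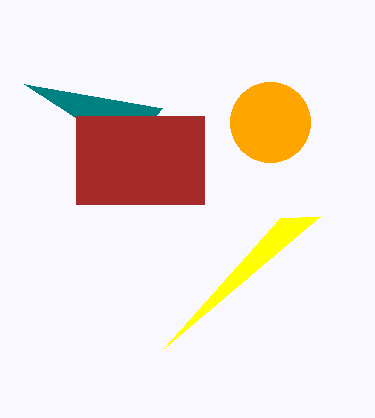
x_1 = 270; y_1 = 122; r_1 = 40; x0_2 = 280; y0_2 = 218; x2_3 = 24; y2_3 = 84; x0_4 = 76; y0_4 = 116; x1_4 = 204; y1_4 = 204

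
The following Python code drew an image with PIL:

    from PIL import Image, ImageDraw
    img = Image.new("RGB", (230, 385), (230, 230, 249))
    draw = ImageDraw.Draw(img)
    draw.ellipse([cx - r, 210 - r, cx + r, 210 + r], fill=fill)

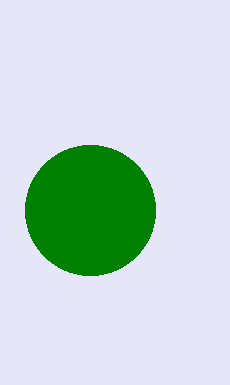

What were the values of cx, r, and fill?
cx = 90; r = 65; fill = 'green'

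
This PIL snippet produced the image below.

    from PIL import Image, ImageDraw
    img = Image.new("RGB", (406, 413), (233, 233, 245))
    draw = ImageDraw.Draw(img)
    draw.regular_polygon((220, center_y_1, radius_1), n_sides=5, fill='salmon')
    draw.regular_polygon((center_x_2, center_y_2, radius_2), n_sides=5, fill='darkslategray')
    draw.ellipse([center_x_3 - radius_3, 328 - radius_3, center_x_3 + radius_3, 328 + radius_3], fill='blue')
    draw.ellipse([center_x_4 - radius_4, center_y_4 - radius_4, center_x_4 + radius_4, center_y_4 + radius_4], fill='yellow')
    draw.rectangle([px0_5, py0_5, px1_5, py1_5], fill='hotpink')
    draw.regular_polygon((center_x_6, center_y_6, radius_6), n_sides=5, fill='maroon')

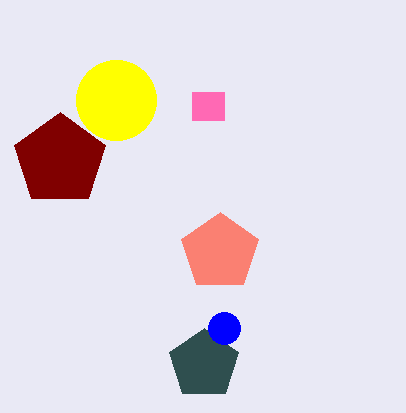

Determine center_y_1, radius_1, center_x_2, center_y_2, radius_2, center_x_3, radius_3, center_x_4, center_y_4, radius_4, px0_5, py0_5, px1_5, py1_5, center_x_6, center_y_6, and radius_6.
center_y_1 = 252, radius_1 = 40, center_x_2 = 204, center_y_2 = 364, radius_2 = 36, center_x_3 = 224, radius_3 = 16, center_x_4 = 116, center_y_4 = 100, radius_4 = 40, px0_5 = 192, py0_5 = 92, px1_5 = 224, py1_5 = 120, center_x_6 = 60, center_y_6 = 160, radius_6 = 48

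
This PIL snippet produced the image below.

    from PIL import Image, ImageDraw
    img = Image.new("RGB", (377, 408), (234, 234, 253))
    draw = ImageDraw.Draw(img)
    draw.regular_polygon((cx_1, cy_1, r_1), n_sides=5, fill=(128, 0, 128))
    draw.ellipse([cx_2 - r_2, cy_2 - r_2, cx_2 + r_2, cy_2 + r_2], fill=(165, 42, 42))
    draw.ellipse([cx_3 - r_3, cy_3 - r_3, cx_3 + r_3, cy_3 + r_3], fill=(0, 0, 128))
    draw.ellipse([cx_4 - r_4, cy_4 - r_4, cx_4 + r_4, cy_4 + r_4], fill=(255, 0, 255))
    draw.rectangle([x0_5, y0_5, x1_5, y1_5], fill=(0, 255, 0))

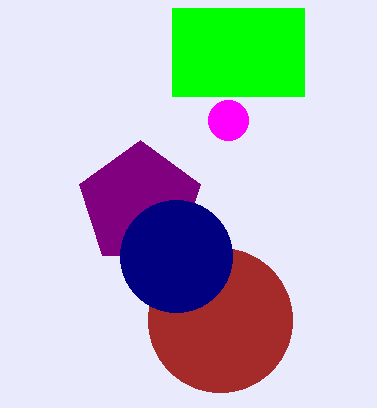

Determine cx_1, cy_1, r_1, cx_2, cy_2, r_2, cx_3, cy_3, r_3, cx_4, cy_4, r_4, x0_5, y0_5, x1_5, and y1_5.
cx_1 = 140
cy_1 = 204
r_1 = 64
cx_2 = 220
cy_2 = 320
r_2 = 72
cx_3 = 176
cy_3 = 256
r_3 = 56
cx_4 = 228
cy_4 = 120
r_4 = 20
x0_5 = 172
y0_5 = 8
x1_5 = 304
y1_5 = 96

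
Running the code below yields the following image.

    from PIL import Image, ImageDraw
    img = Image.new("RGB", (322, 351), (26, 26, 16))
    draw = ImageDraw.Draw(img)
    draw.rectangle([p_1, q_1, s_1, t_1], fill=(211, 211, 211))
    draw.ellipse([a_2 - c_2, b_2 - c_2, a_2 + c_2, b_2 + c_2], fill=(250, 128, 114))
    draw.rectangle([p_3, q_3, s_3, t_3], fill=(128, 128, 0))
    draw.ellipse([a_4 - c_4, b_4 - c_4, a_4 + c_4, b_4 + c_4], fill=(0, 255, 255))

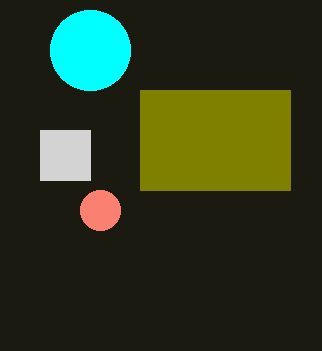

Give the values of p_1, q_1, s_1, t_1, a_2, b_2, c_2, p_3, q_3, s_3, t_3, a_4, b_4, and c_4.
p_1 = 40, q_1 = 130, s_1 = 90, t_1 = 180, a_2 = 100, b_2 = 210, c_2 = 20, p_3 = 140, q_3 = 90, s_3 = 290, t_3 = 190, a_4 = 90, b_4 = 50, c_4 = 40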